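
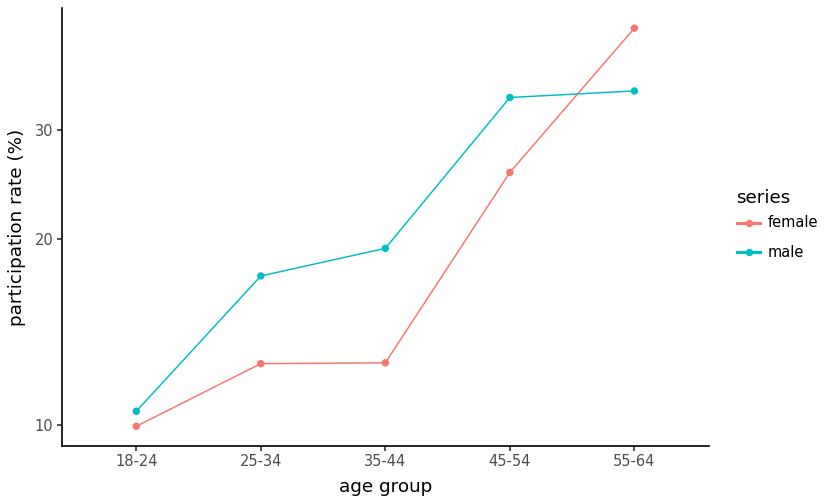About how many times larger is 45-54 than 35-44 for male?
≈ 1.75×

45-54 ≈ 35, 35-44 ≈ 20; 35/20 ≈ 1.75.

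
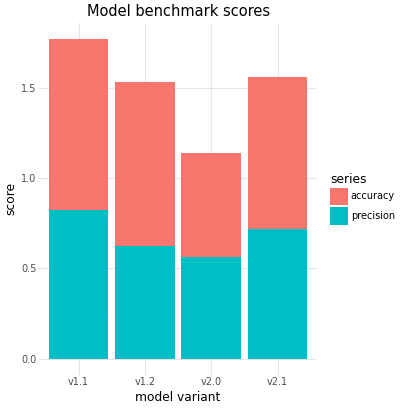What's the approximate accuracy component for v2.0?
≈ 0.6

accuracy top ≈ 1.2, bottom ≈ 0.6; segment ≈ 0.6.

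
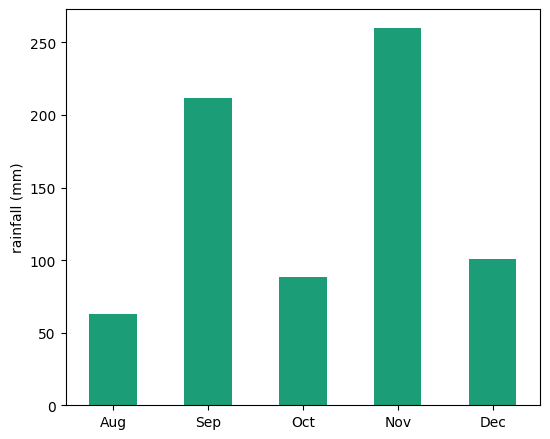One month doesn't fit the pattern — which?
Nov

Nov ≈ 250; the rest sit between ≈ 75 and ≈ 200.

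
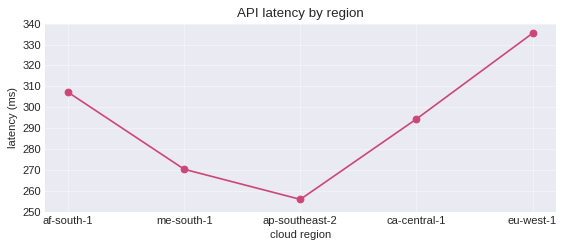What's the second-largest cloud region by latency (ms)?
af-south-1

Top 3: eu-west-1 ≈ 340, af-south-1 ≈ 310, ca-central-1 ≈ 290.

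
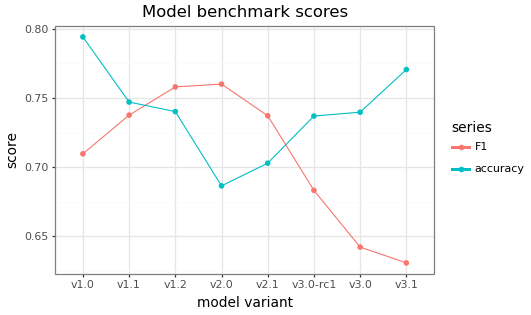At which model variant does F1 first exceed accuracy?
v1.1: F1 ≈ 0.74 vs accuracy ≈ 0.74 (not yet); v1.2: F1 ≈ 0.76 vs accuracy ≈ 0.74 (first crossover).

v1.2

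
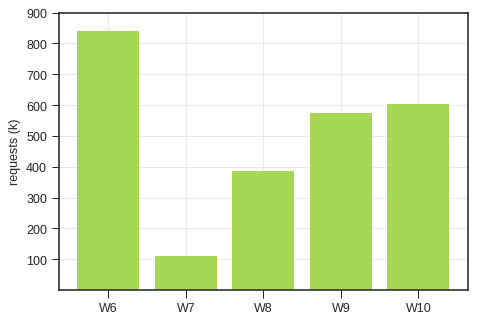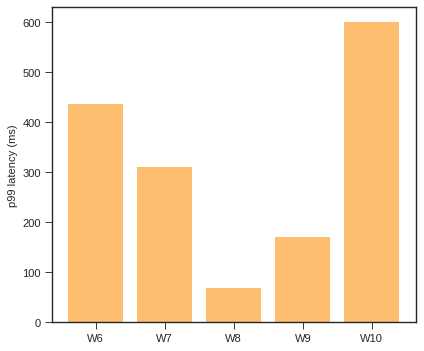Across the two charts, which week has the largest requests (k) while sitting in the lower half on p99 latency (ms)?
Chart 2 median p99 latency (ms) ≈ 300; below-median weeks: W8, W9. Among those, W9 has the highest requests (k) (≈ 600).

W9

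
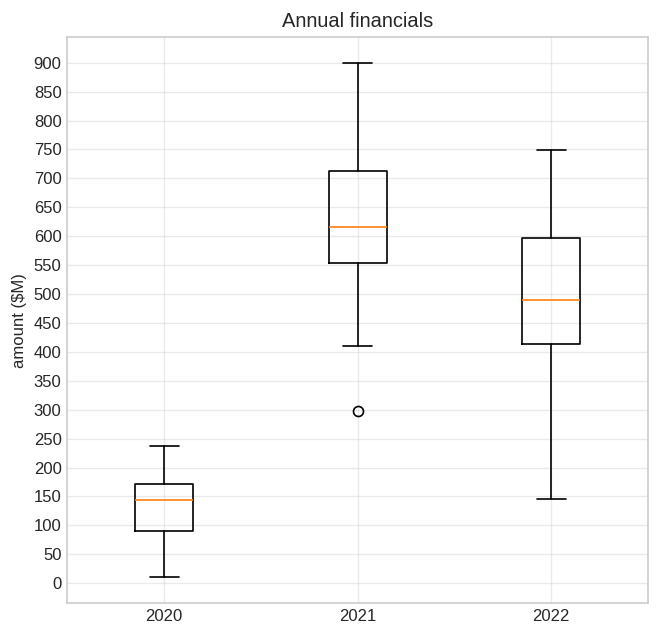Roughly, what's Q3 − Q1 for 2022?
Q3 ≈ 600, Q1 ≈ 400; IQR ≈ 200.

≈ 200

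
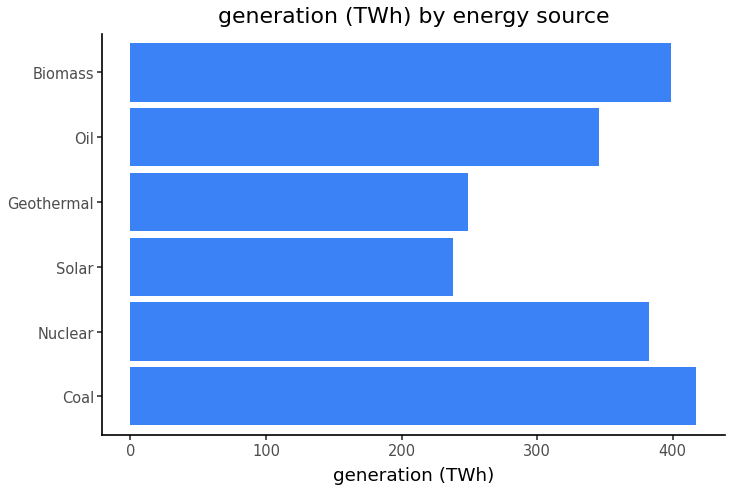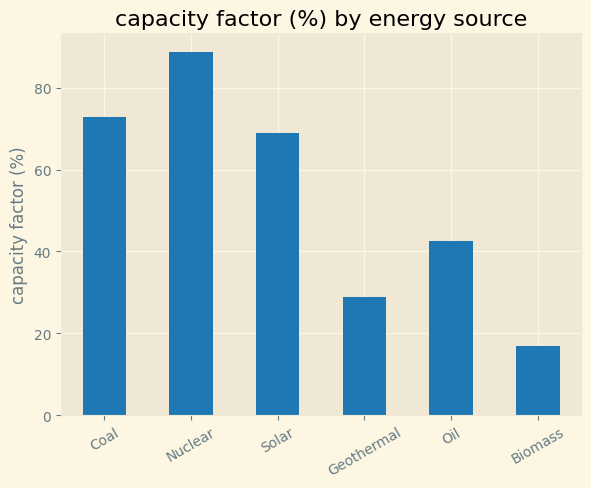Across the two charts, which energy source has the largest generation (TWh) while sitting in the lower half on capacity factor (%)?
Chart 2 median capacity factor (%) ≈ 60; below-median energy sources: Geothermal, Oil, Biomass. Among those, Biomass has the highest generation (TWh) (≈ 400).

Biomass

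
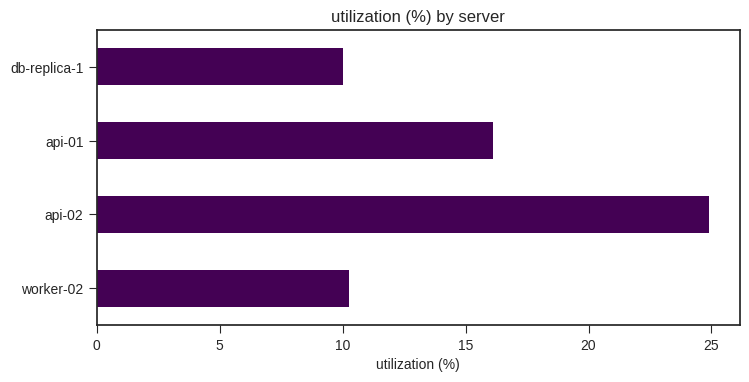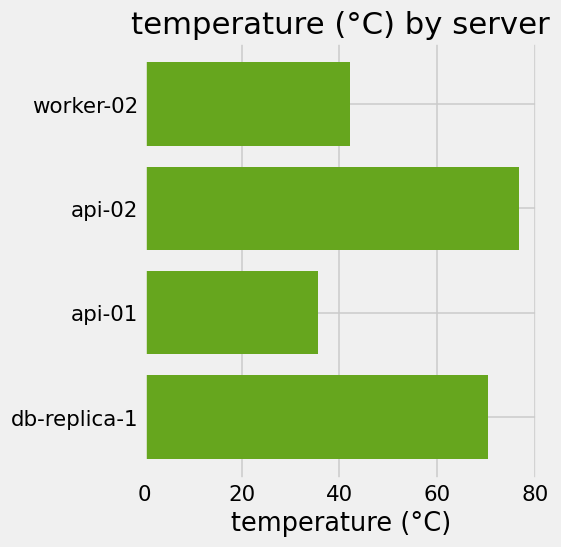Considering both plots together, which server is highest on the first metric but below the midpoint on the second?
api-01

Chart 2 median temperature (°C) ≈ 60; below-median servers: worker-02, api-01. Among those, api-01 has the highest utilization (%) (≈ 15).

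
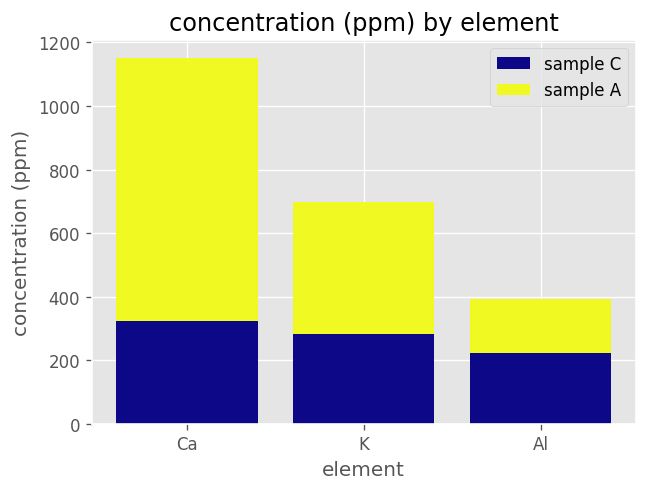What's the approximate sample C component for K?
sample C top ≈ 300, bottom ≈ 0; segment ≈ 300.

≈ 300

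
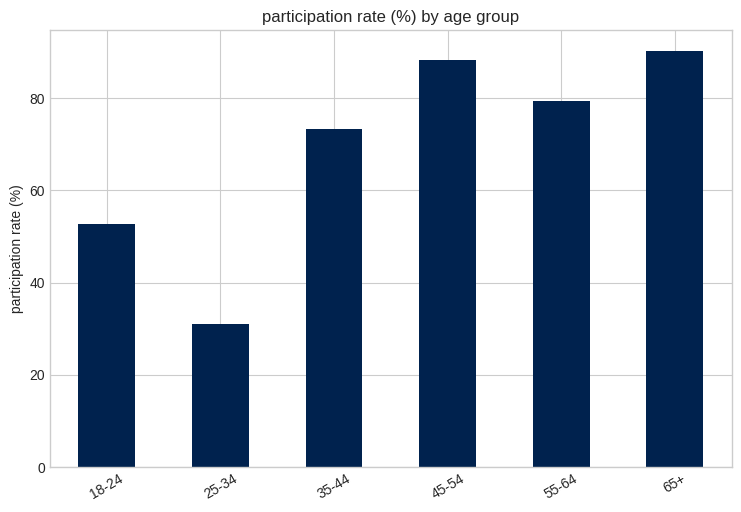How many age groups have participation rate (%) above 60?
4

Above 60: 35-44, 45-54, 55-64, 65+.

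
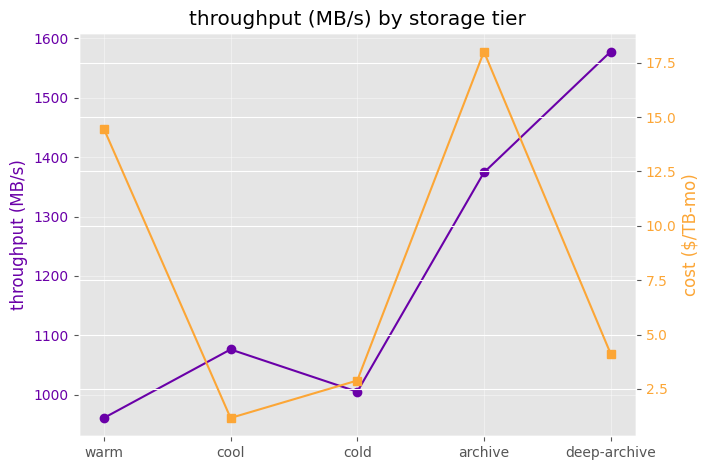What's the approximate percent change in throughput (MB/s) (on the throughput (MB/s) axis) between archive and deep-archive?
archive ≈ 1400, deep-archive ≈ 1600; (1600 − 1400) / 1400 ≈ +14.3%.

≈ +14.3%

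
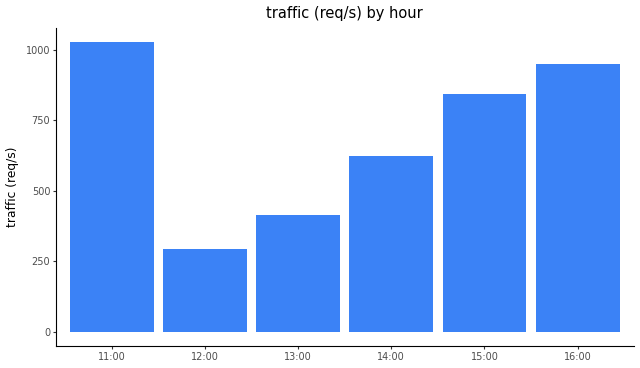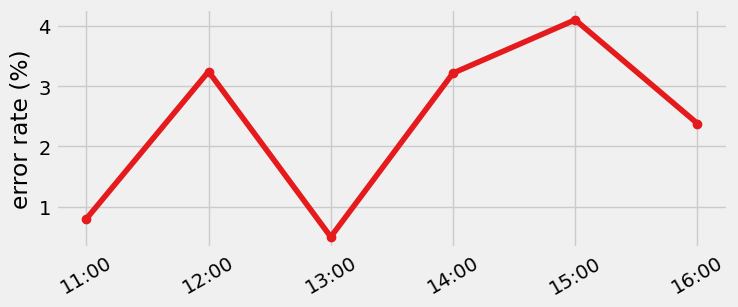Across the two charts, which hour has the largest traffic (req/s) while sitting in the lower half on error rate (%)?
Chart 2 median error rate (%) ≈ 3; below-median hours: 11:00, 13:00, 16:00. Among those, 11:00 has the highest traffic (req/s) (≈ 1000).

11:00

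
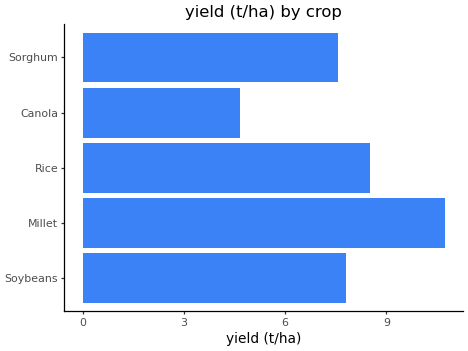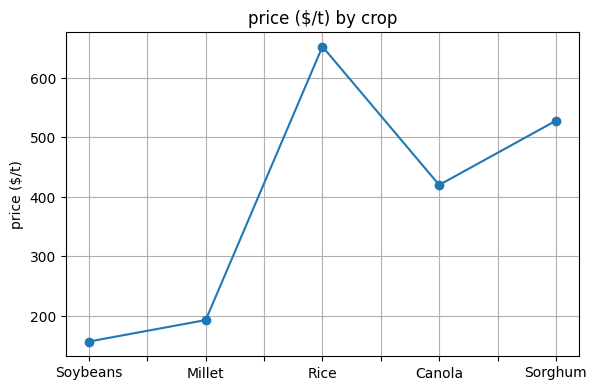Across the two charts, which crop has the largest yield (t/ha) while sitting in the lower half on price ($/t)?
Millet

Chart 2 median price ($/t) ≈ 400; below-median crops: Soybeans, Millet. Among those, Millet has the highest yield (t/ha) (≈ 11).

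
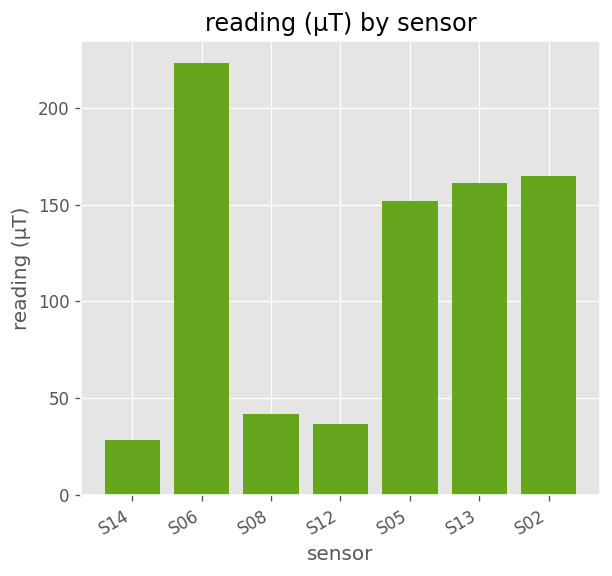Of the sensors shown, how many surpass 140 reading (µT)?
Above 140: S06, S05, S13, S02.

4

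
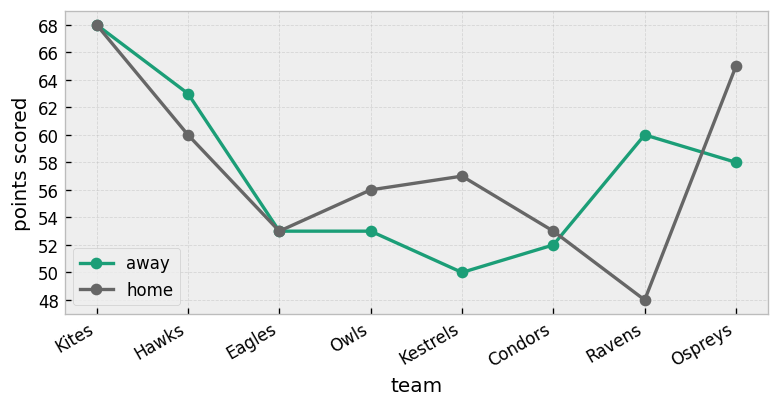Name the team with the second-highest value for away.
Top 3 for away: Kites ≈ 68, Hawks ≈ 64, Ravens ≈ 60.

Hawks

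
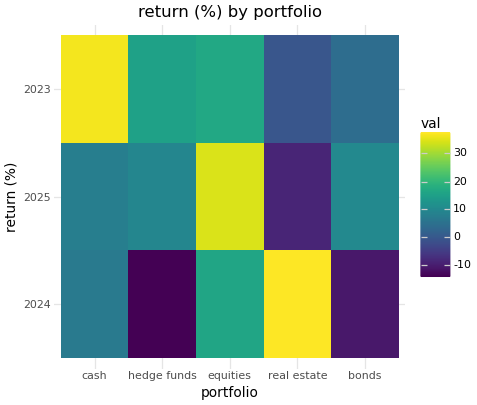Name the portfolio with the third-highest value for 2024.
cash

Top 4 for 2024: real estate ≈ 35, equities ≈ 15, cash ≈ 5, bonds ≈ -10.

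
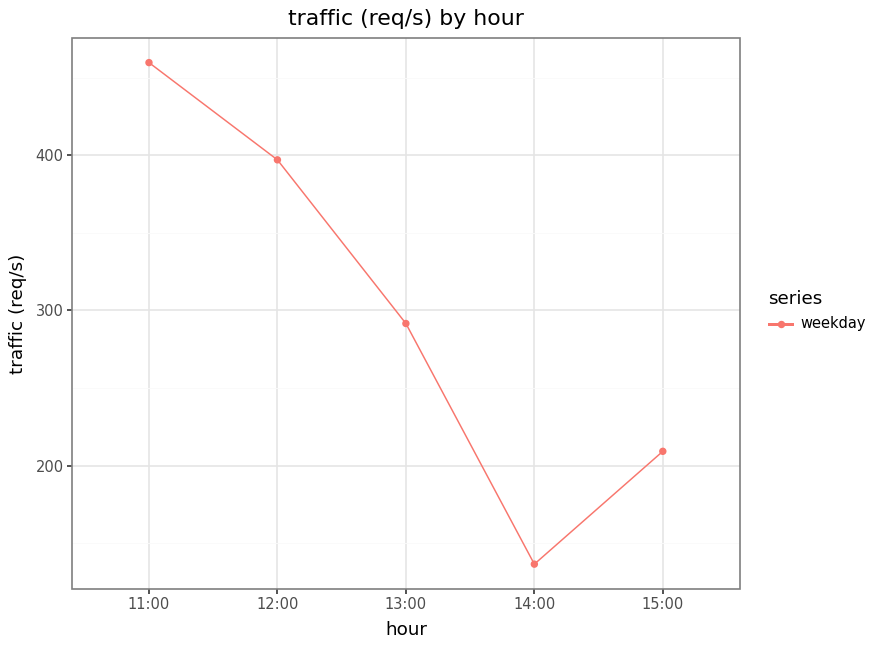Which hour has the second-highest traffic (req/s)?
Top 3: 11:00 ≈ 450, 12:00 ≈ 400, 13:00 ≈ 300.

12:00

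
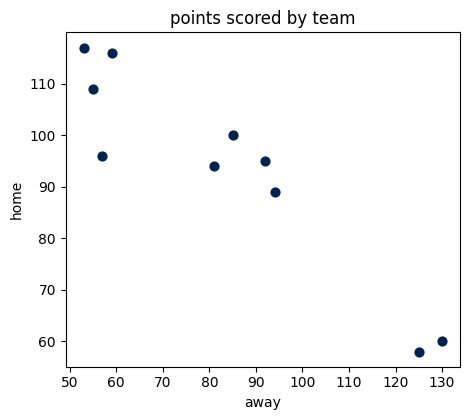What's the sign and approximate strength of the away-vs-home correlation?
Points are negatively correlated; strong (|r| ≈ 0.9).

negative, strong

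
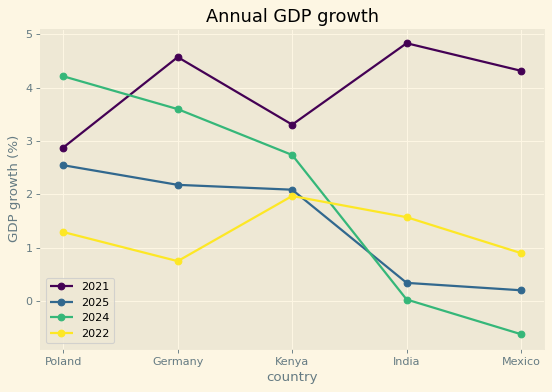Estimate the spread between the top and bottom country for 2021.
Max India ≈ 5.0, min Poland ≈ 3.0; range ≈ 2.0.

≈ 2.0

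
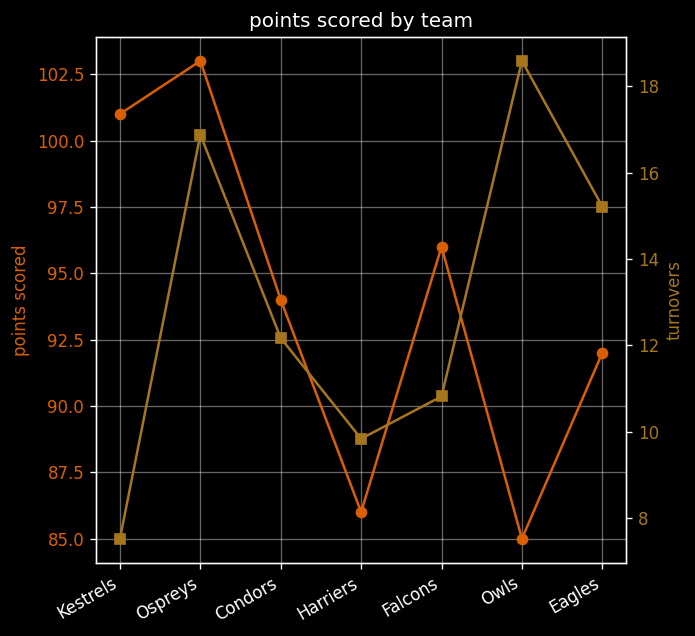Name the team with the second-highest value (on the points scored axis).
Kestrels

Top 3 (on the points scored axis): Ospreys ≈ 104, Kestrels ≈ 100, Falcons ≈ 96.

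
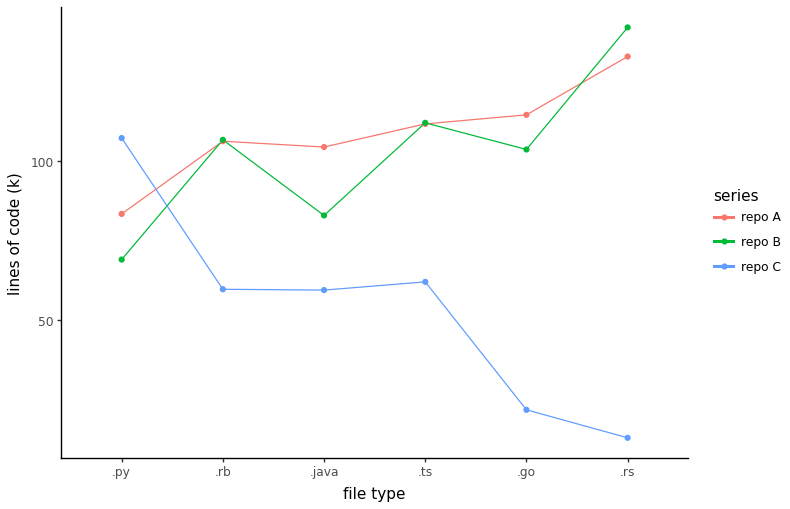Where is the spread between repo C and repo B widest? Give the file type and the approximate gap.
.rs, ≈ 120 k

.rs: repo C ≈ 20, repo B ≈ 140 → gap ≈ 120. Next-largest (.go) is only ≈ 80.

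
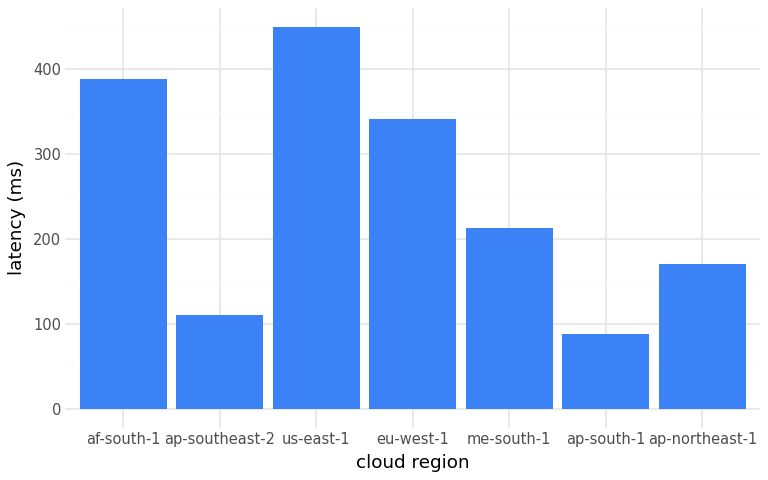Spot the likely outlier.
us-east-1 ≈ 450; the rest sit between ≈ 100 and ≈ 400.

us-east-1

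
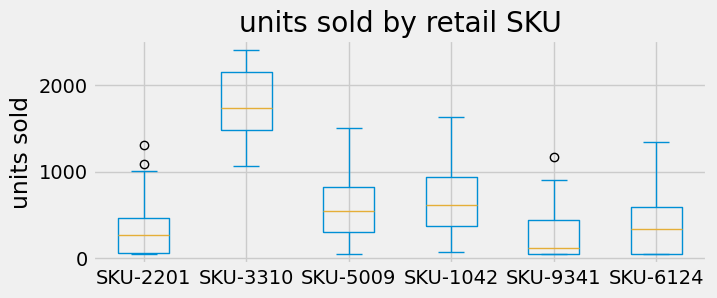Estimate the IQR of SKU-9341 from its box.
≈ 400

Q3 ≈ 400, Q1 ≈ 0; IQR ≈ 400.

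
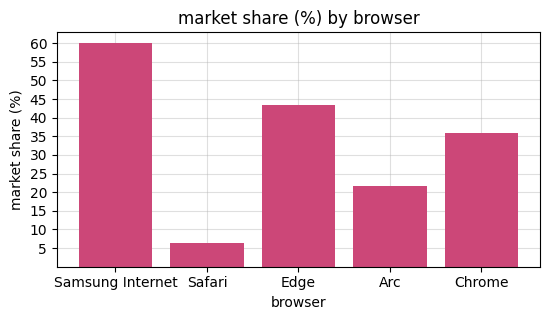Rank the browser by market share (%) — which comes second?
Edge

Top 3: Samsung Internet ≈ 60, Edge ≈ 45, Chrome ≈ 35.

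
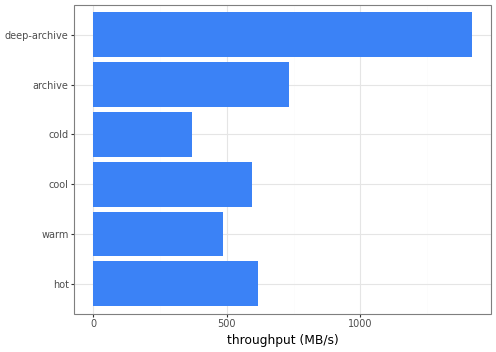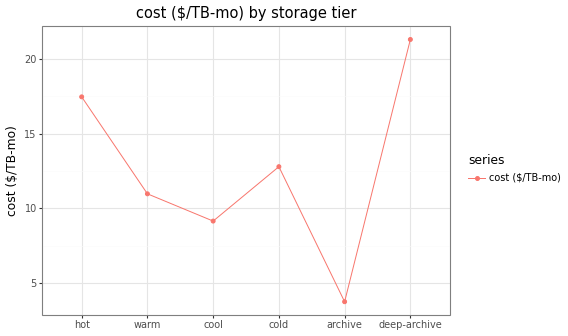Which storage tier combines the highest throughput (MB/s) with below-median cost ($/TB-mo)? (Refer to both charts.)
Chart 2 median cost ($/TB-mo) ≈ 12; below-median storage tiers: warm, cool, archive. Among those, archive has the highest throughput (MB/s) (≈ 800).

archive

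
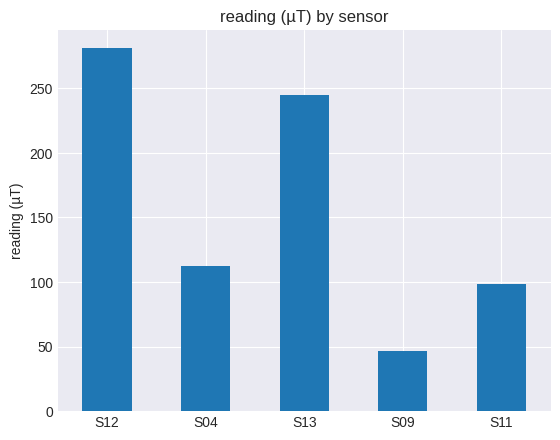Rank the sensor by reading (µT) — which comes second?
S13

Top 3: S12 ≈ 275, S13 ≈ 250, S04 ≈ 100.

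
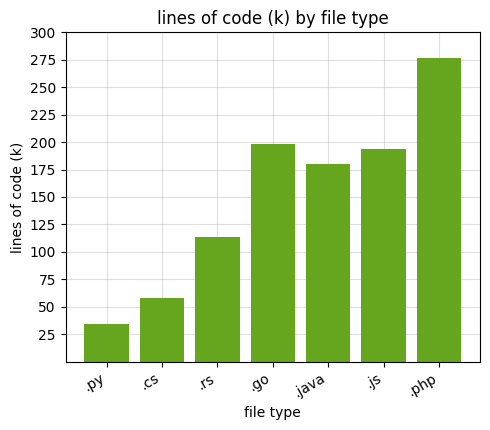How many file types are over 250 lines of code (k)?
Above 250: .php.

1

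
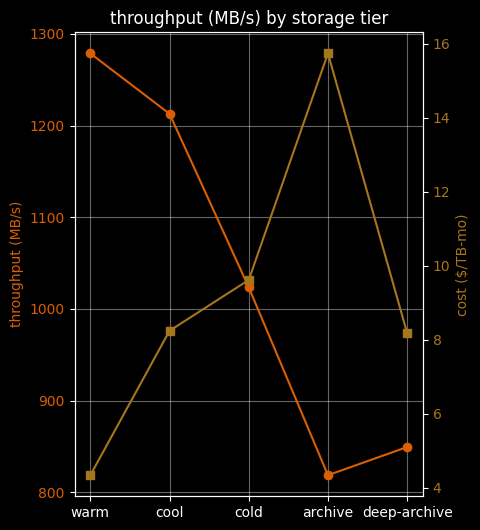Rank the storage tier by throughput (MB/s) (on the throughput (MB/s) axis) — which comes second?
cool

Top 3 (on the throughput (MB/s) axis): warm ≈ 1300, cool ≈ 1200, cold ≈ 1000.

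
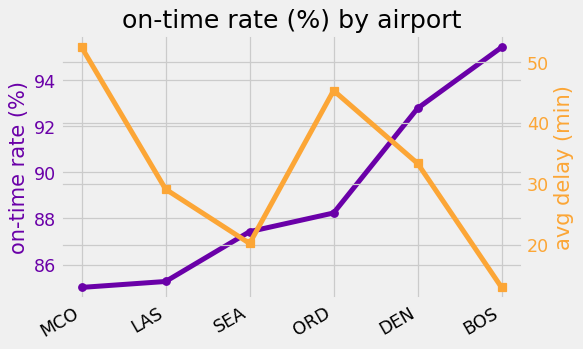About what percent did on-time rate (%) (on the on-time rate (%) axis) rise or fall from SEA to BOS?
≈ +9.2%

SEA ≈ 87, BOS ≈ 95; (95 − 87) / 87 ≈ +9.2%.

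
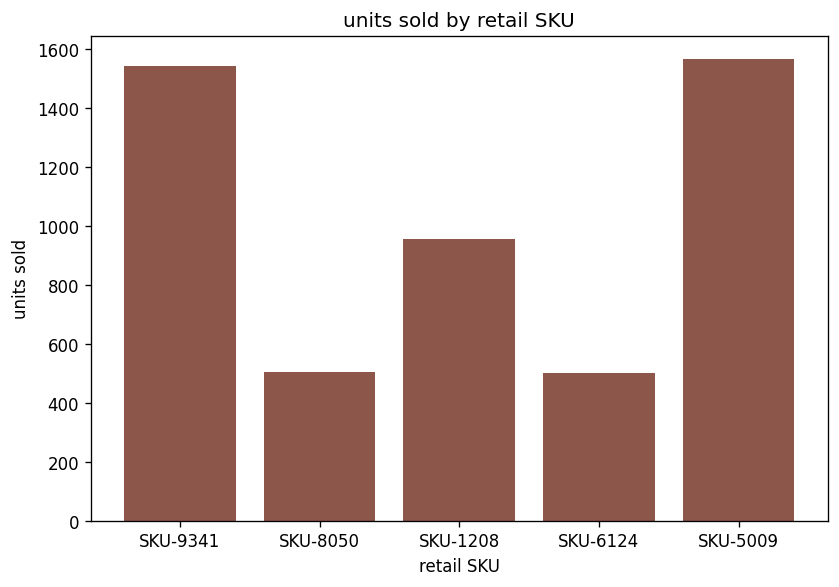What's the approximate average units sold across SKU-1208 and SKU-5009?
(1000 + 1600) / 2 ≈ 1300.

≈ 1300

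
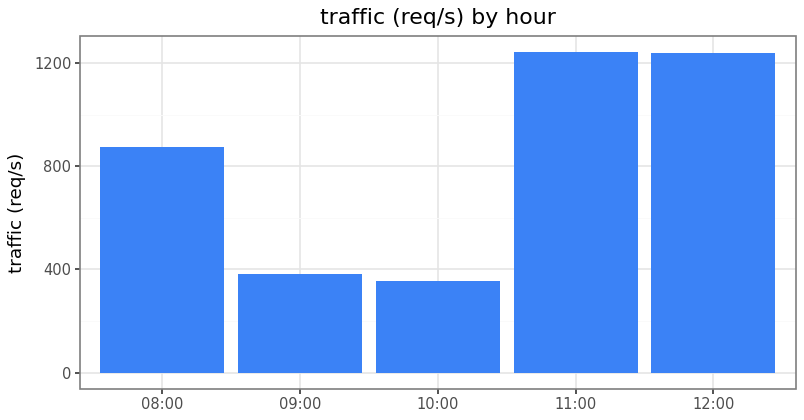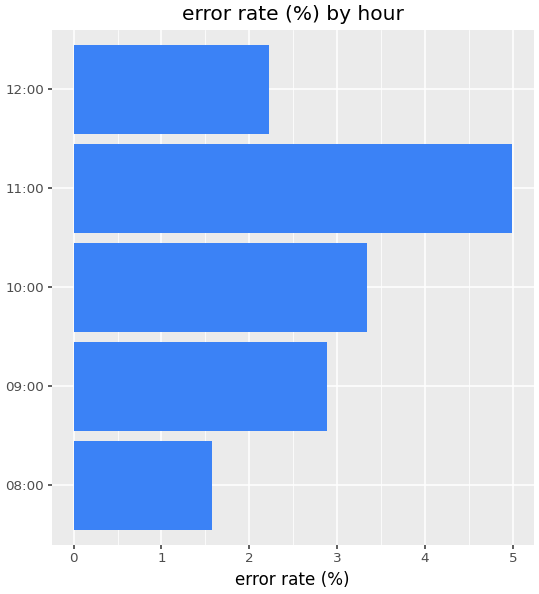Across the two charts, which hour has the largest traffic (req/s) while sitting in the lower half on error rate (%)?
Chart 2 median error rate (%) ≈ 3; below-median hours: 08:00, 12:00. Among those, 12:00 has the highest traffic (req/s) (≈ 1200).

12:00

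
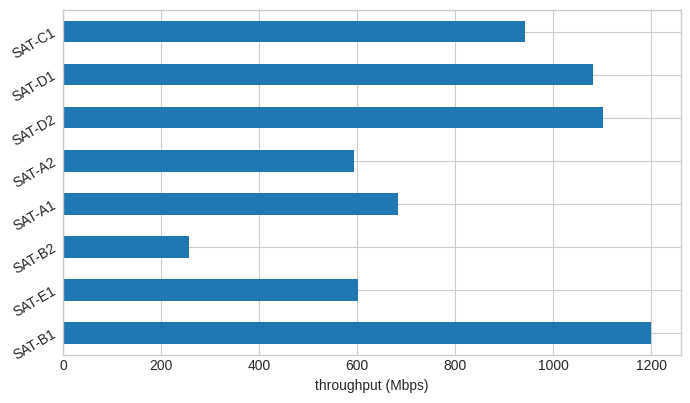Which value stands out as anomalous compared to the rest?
SAT-B2 ≈ 300; the rest sit between ≈ 600 and ≈ 1200.

SAT-B2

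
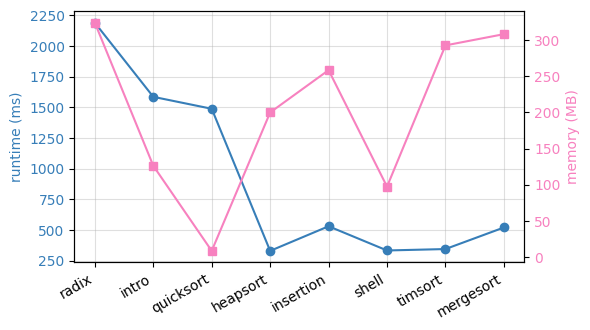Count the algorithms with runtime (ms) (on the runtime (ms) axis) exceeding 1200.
Above 1200: radix, intro, quicksort.

3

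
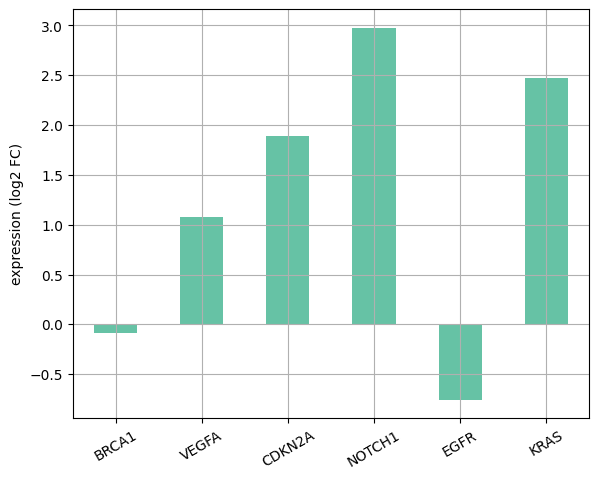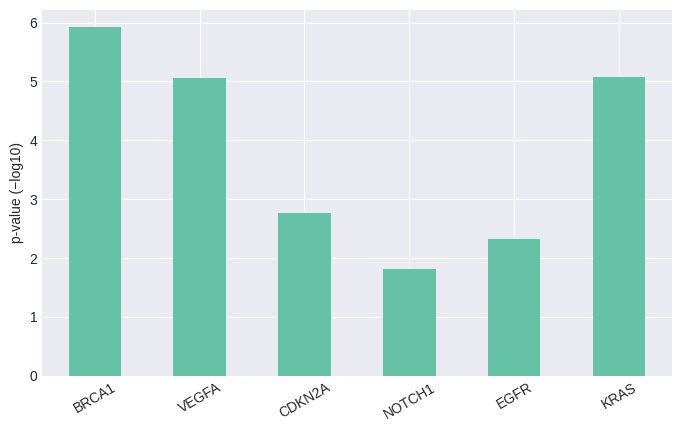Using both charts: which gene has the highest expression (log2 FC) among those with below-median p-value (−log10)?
Chart 2 median p-value (−log10) ≈ 4; below-median genes: CDKN2A, NOTCH1, EGFR. Among those, NOTCH1 has the highest expression (log2 FC) (≈ 3).

NOTCH1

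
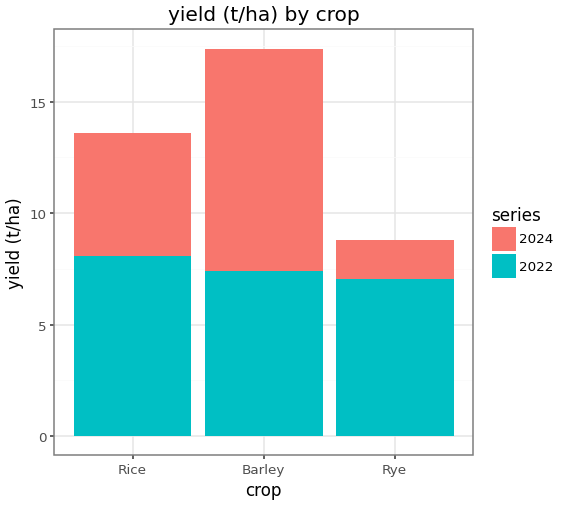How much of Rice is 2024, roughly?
2024 top ≈ 14, bottom ≈ 8; segment ≈ 6.

≈ 6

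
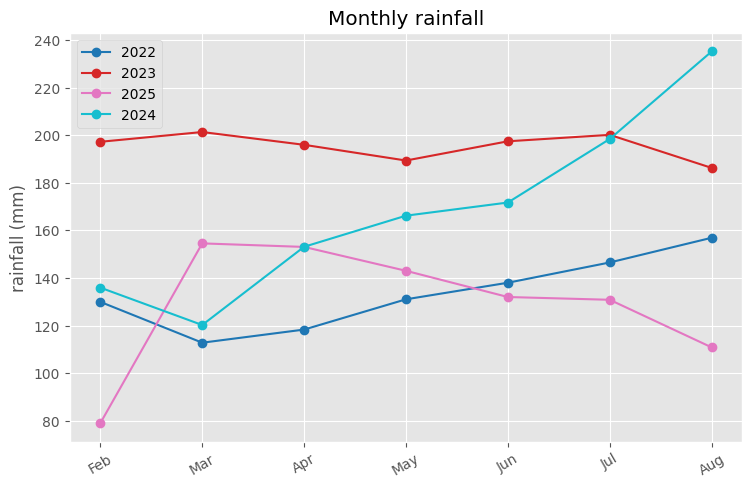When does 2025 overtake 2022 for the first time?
Feb: 2025 ≈ 80 vs 2022 ≈ 140 (not yet); Mar: 2025 ≈ 160 vs 2022 ≈ 120 (first crossover).

Mar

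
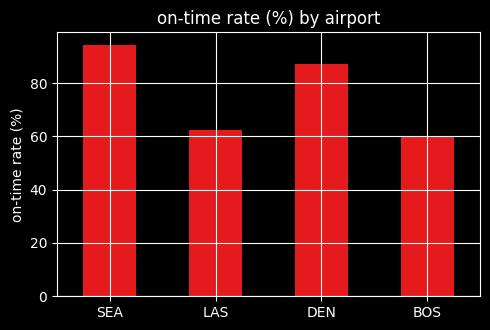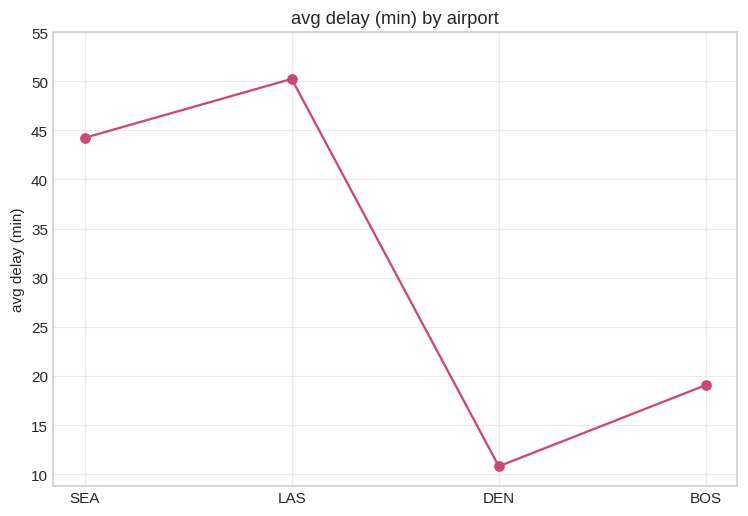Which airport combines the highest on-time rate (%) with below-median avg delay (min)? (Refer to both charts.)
Chart 2 median avg delay (min) ≈ 30; below-median airports: DEN, BOS. Among those, DEN has the highest on-time rate (%) (≈ 90).

DEN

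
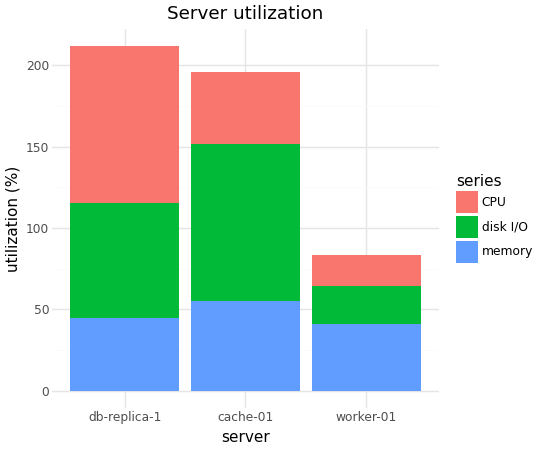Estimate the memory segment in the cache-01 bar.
≈ 60

memory top ≈ 60, bottom ≈ 0; segment ≈ 60.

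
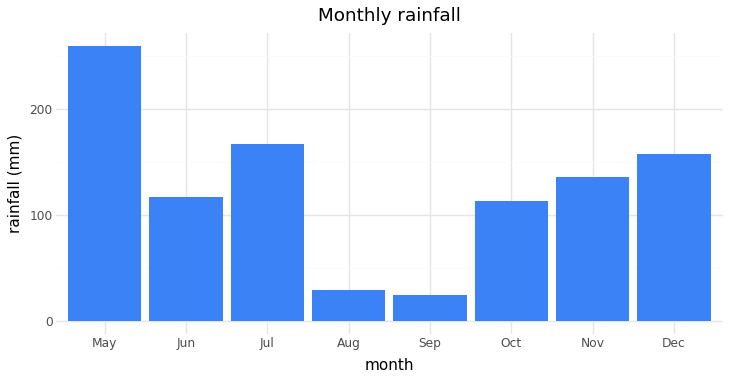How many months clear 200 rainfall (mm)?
1

Above 200: May.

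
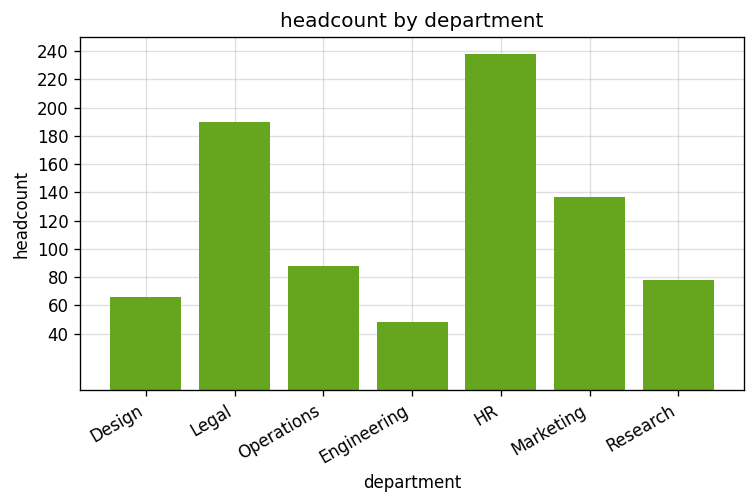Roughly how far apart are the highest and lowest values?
Max HR ≈ 240, min Engineering ≈ 40; range ≈ 200.

≈ 200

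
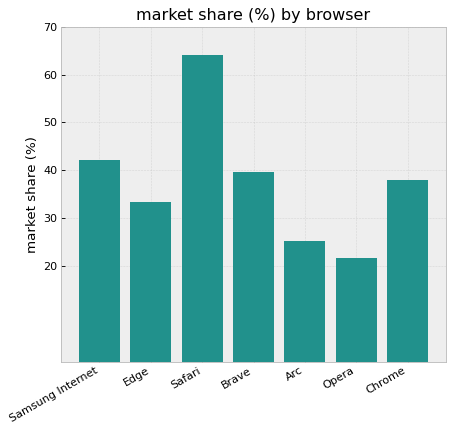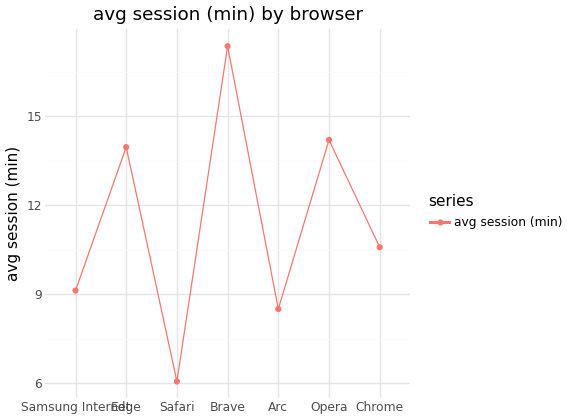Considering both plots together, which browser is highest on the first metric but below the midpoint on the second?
Chart 2 median avg session (min) ≈ 10; below-median browsers: Samsung Internet, Safari, Arc. Among those, Safari has the highest market share (%) (≈ 60).

Safari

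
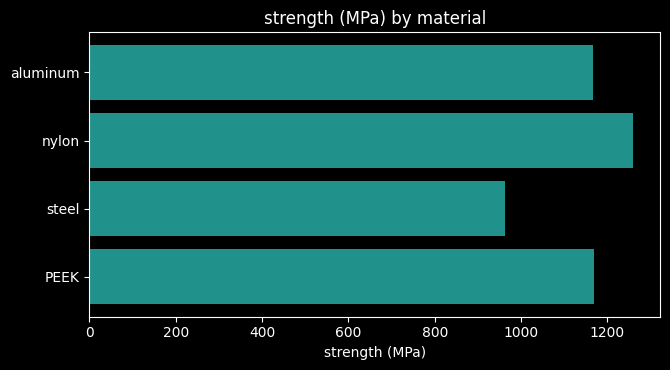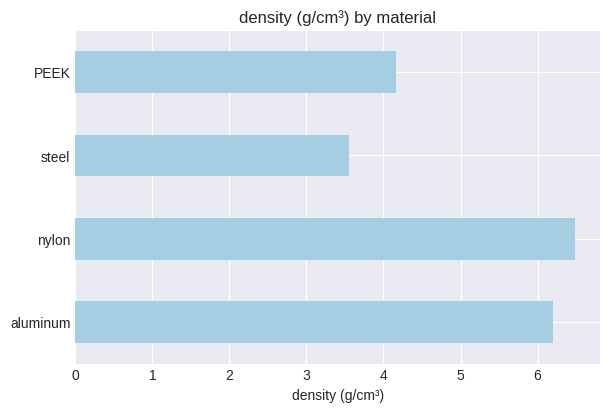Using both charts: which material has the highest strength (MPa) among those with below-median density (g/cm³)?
Chart 2 median density (g/cm³) ≈ 5; below-median materials: steel, PEEK. Among those, PEEK has the highest strength (MPa) (≈ 1200).

PEEK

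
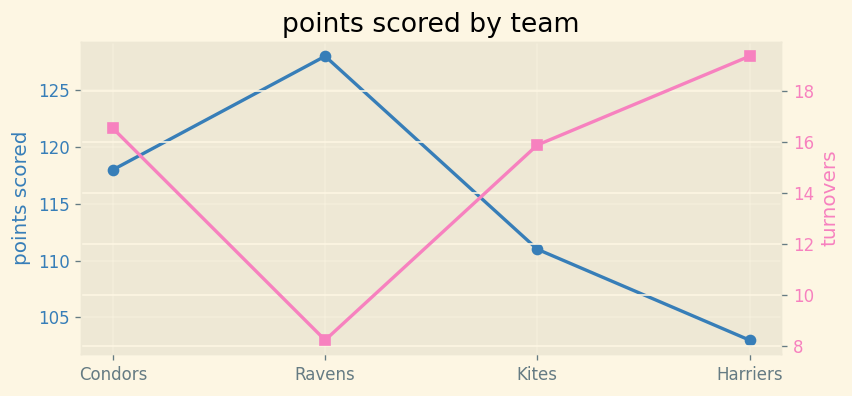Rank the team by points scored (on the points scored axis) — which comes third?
Top 4 (on the points scored axis): Ravens ≈ 130, Condors ≈ 120, Kites ≈ 110, Harriers ≈ 105.

Kites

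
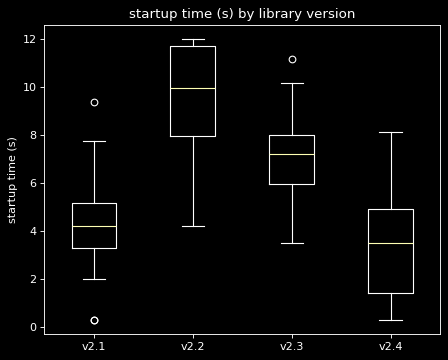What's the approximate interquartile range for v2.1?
Q3 ≈ 5, Q1 ≈ 3; IQR ≈ 2.

≈ 2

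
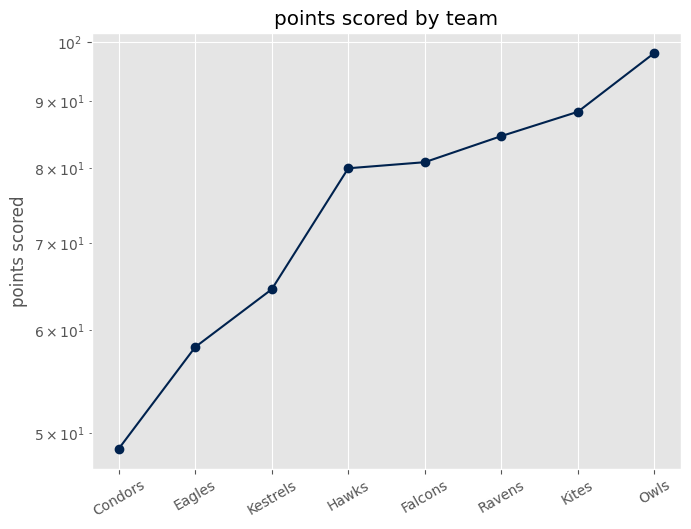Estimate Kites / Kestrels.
Kites ≈ 90, Kestrels ≈ 65; 90/65 ≈ 1.38.

≈ 1.38×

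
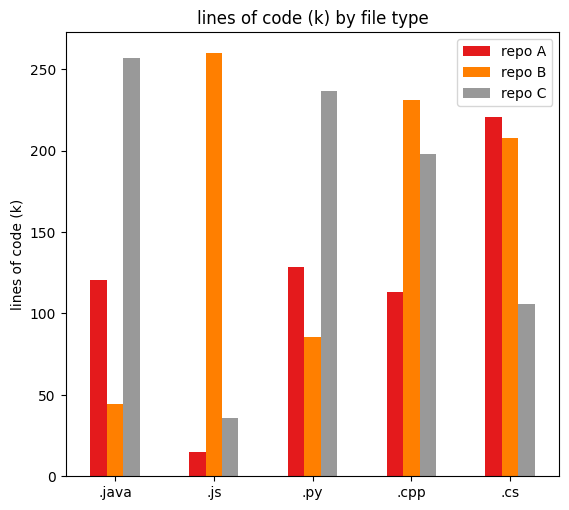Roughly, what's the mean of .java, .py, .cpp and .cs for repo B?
(50 + 75 + 225 + 200) / 4 ≈ 138.

≈ 138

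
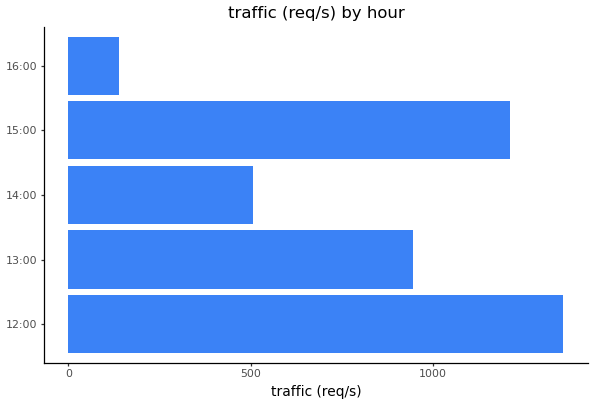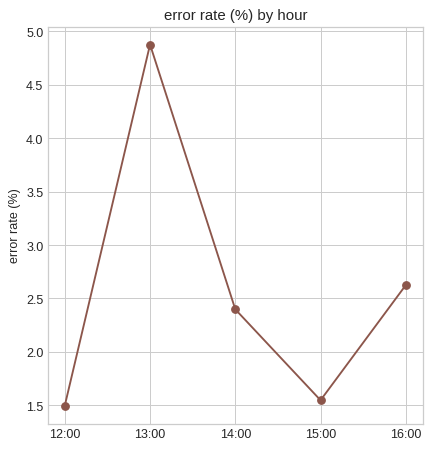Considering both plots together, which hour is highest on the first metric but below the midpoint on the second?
Chart 2 median error rate (%) ≈ 2.5; below-median hours: 12:00, 15:00. Among those, 12:00 has the highest traffic (req/s) (≈ 1400).

12:00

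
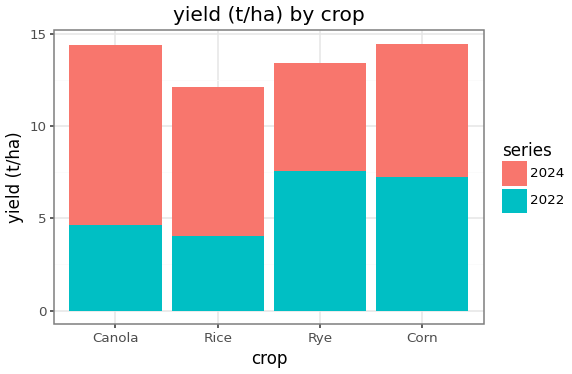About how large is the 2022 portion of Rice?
≈ 4

2022 top ≈ 4, bottom ≈ 0; segment ≈ 4.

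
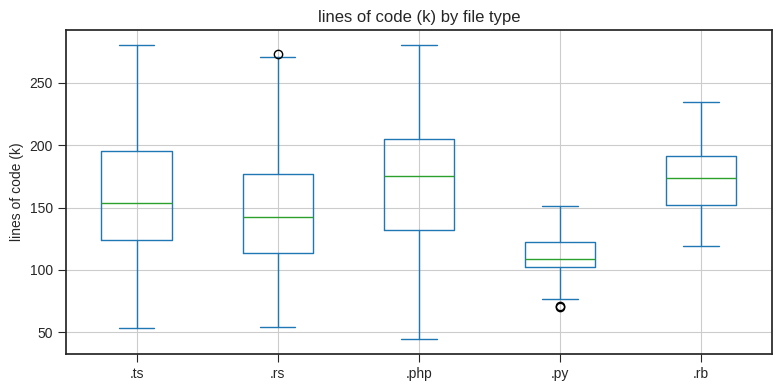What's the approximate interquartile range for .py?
≈ 20

Q3 ≈ 120, Q1 ≈ 100; IQR ≈ 20.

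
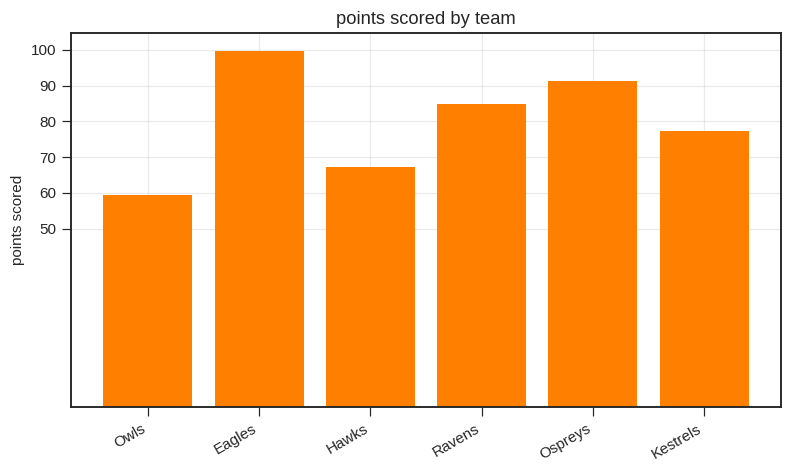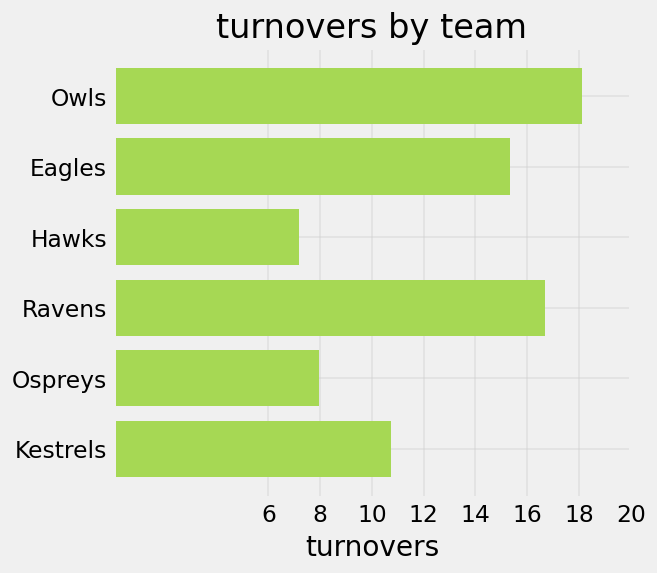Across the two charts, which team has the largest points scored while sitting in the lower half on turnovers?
Ospreys

Chart 2 median turnovers ≈ 14; below-median teams: Hawks, Ospreys, Kestrels. Among those, Ospreys has the highest points scored (≈ 90).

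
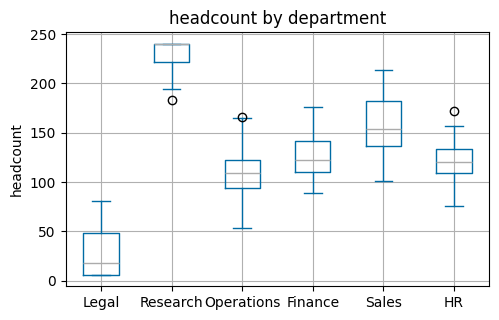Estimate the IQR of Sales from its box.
≈ 40

Q3 ≈ 180, Q1 ≈ 140; IQR ≈ 40.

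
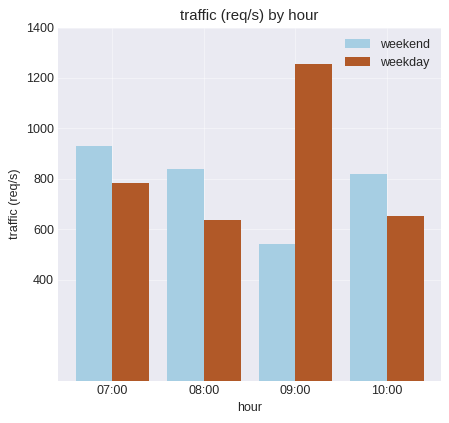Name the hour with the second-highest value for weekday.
Top 3 for weekday: 09:00 ≈ 1200, 07:00 ≈ 800, 10:00 ≈ 600.

07:00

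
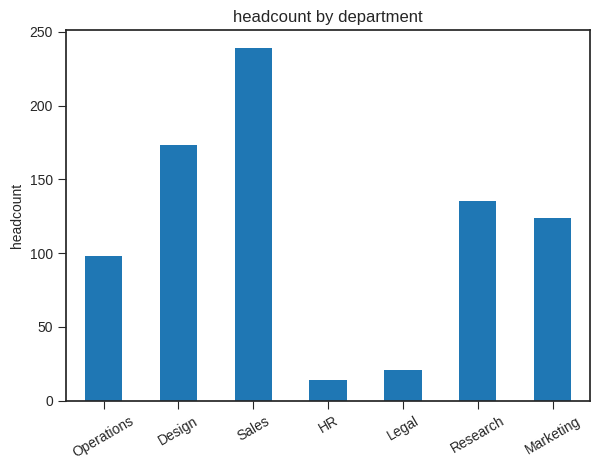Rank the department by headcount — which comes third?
Top 4: Sales ≈ 240, Design ≈ 180, Research ≈ 140, Marketing ≈ 120.

Research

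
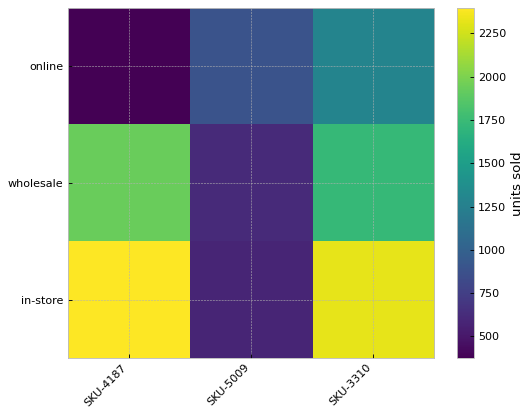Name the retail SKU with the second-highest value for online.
SKU-5009

Top 3 for online: SKU-3310 ≈ 1200, SKU-5009 ≈ 800, SKU-4187 ≈ 400.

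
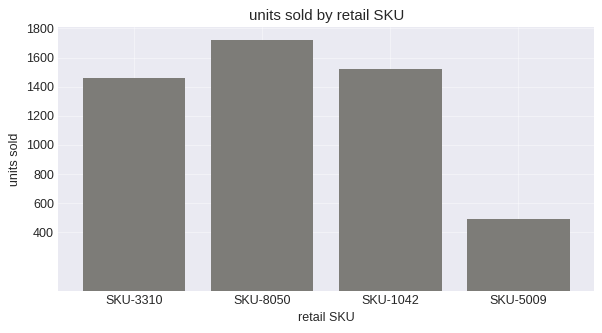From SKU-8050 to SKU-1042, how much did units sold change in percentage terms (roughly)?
≈ -11.1%

SKU-8050 ≈ 1800, SKU-1042 ≈ 1600; (1600 − 1800) / 1800 ≈ -11.1%.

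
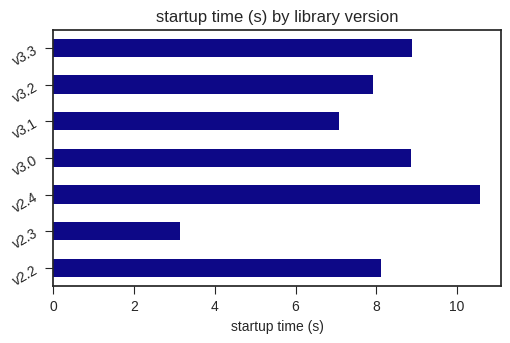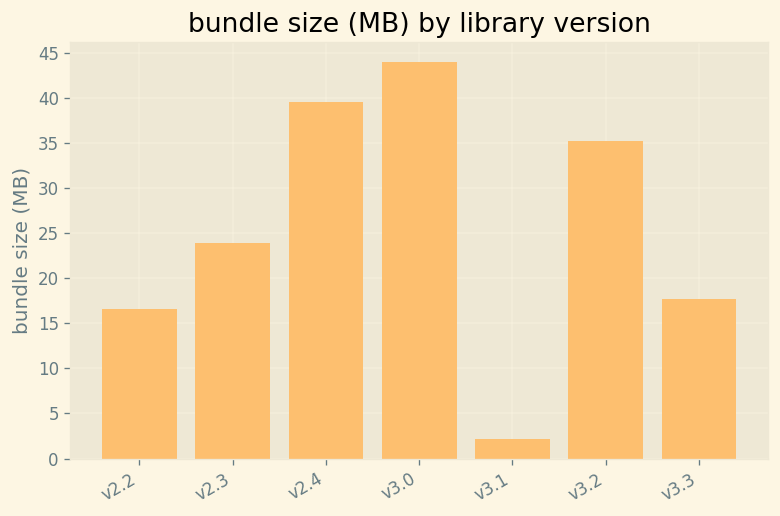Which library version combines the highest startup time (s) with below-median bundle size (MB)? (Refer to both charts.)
v3.3

Chart 2 median bundle size (MB) ≈ 25; below-median library versions: v2.2, v3.1, v3.3. Among those, v3.3 has the highest startup time (s) (≈ 9).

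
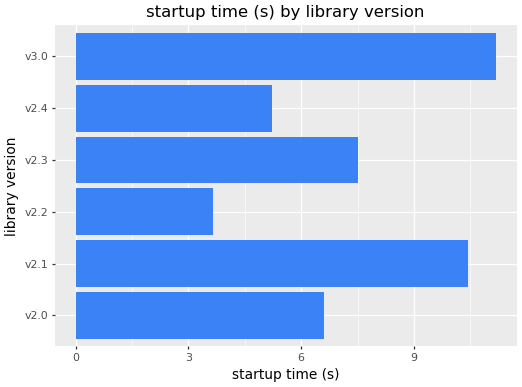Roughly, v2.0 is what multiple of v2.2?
≈ 1.75×

v2.0 ≈ 7, v2.2 ≈ 4; 7/4 ≈ 1.75.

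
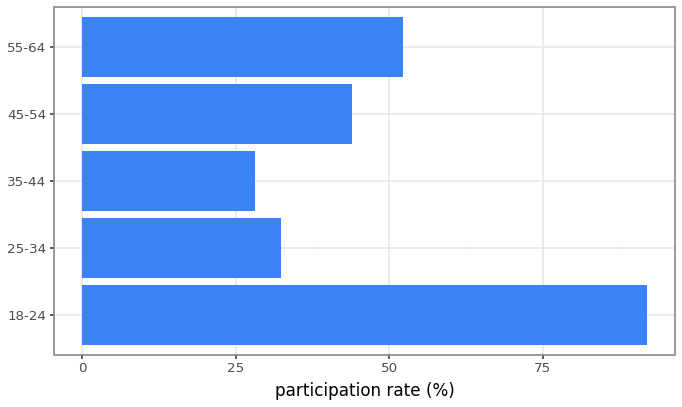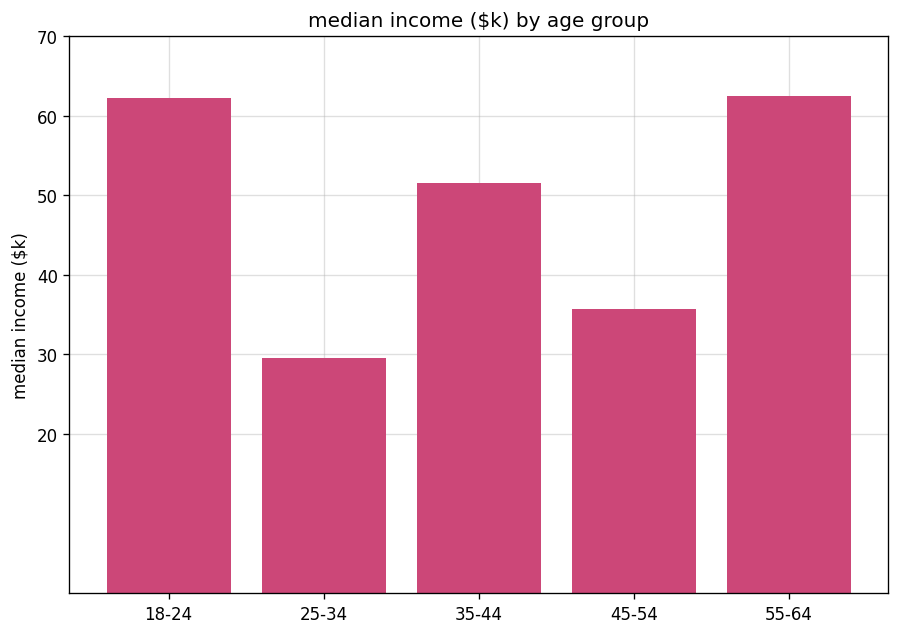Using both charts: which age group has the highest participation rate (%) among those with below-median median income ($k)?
45-54

Chart 2 median median income ($k) ≈ 50; below-median age groups: 25-34, 45-54. Among those, 45-54 has the highest participation rate (%) (≈ 40).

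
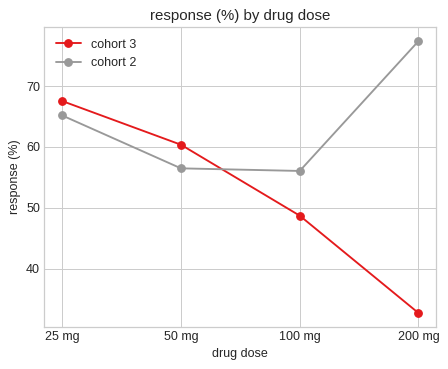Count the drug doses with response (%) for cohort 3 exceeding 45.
3

Above 45: 25 mg, 50 mg, 100 mg.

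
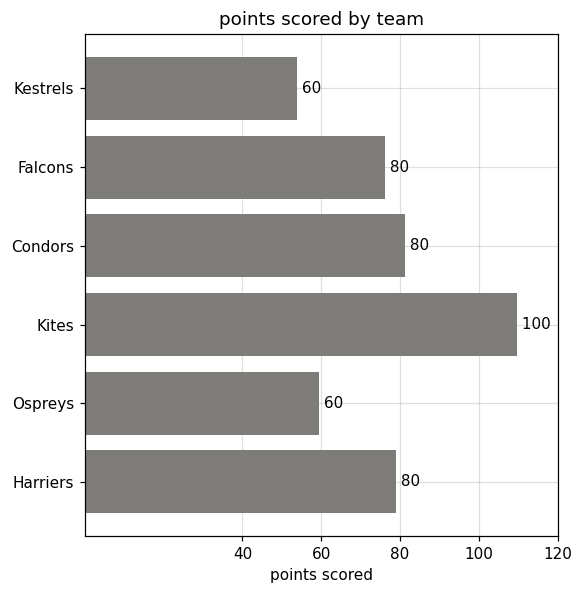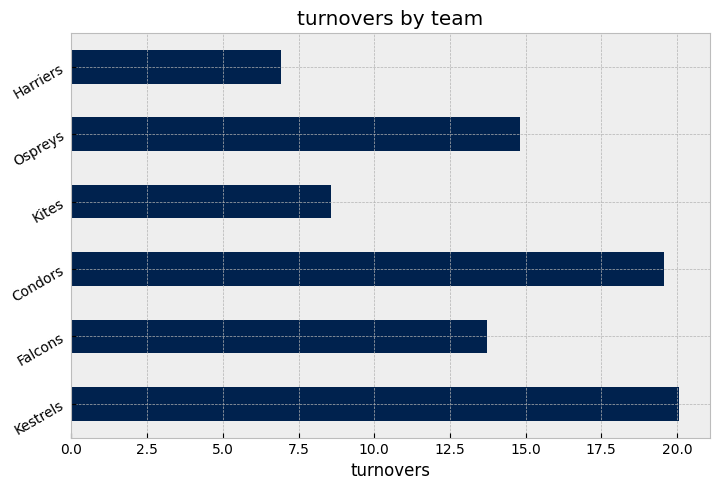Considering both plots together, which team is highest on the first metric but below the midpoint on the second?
Chart 2 median turnovers ≈ 14; below-median teams: Falcons, Kites, Harriers. Among those, Kites has the highest points scored (≈ 100).

Kites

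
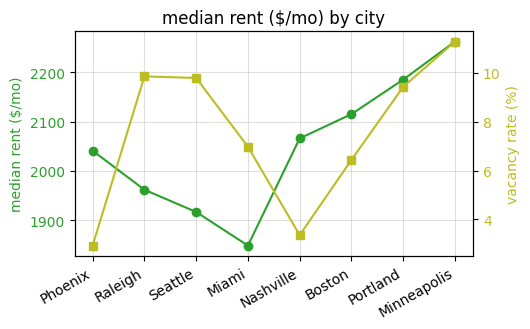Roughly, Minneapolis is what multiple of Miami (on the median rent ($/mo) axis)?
≈ 1.22×

Minneapolis ≈ 2250, Miami ≈ 1850; 2250/1850 ≈ 1.22.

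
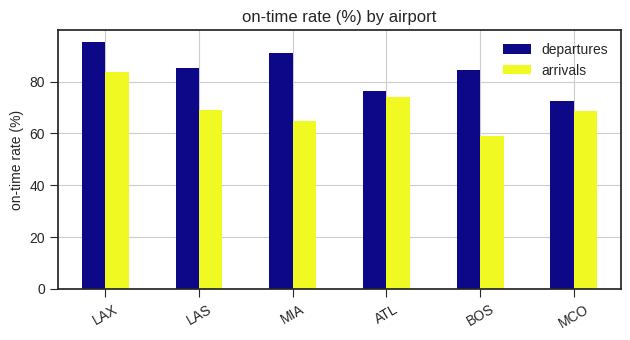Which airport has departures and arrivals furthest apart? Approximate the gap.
MIA: departures ≈ 90, arrivals ≈ 60 → gap ≈ 30. Next-largest (BOS) is only ≈ 20.

MIA, ≈ 30 %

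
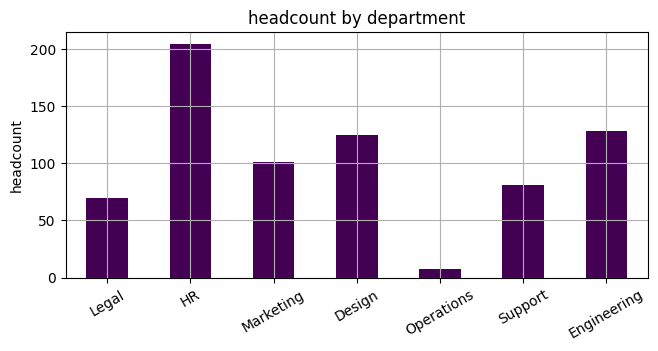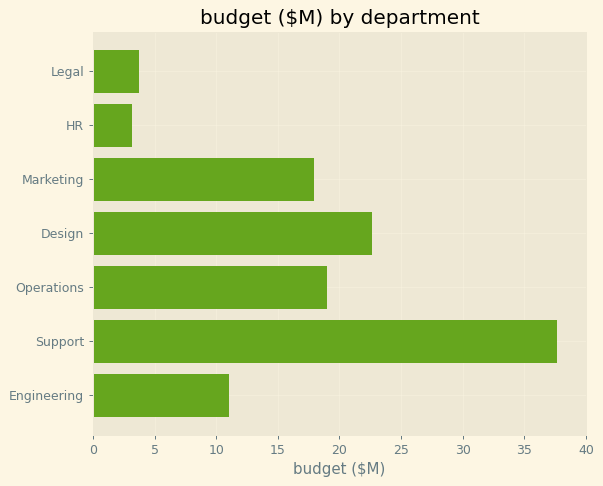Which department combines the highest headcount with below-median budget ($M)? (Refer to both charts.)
HR

Chart 2 median budget ($M) ≈ 20; below-median departments: Legal, HR, Engineering. Among those, HR has the highest headcount (≈ 200).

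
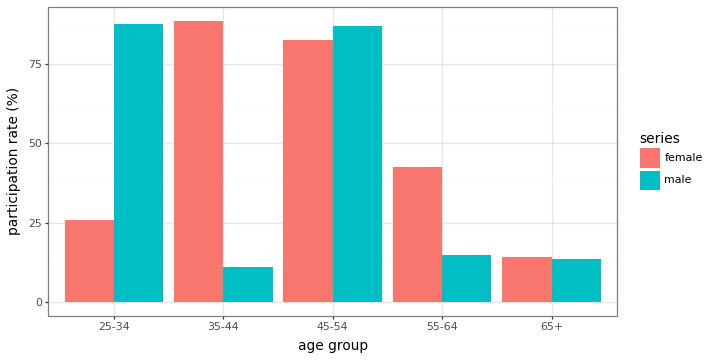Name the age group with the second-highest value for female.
Top 3 for female: 35-44 ≈ 90, 45-54 ≈ 80, 55-64 ≈ 40.

45-54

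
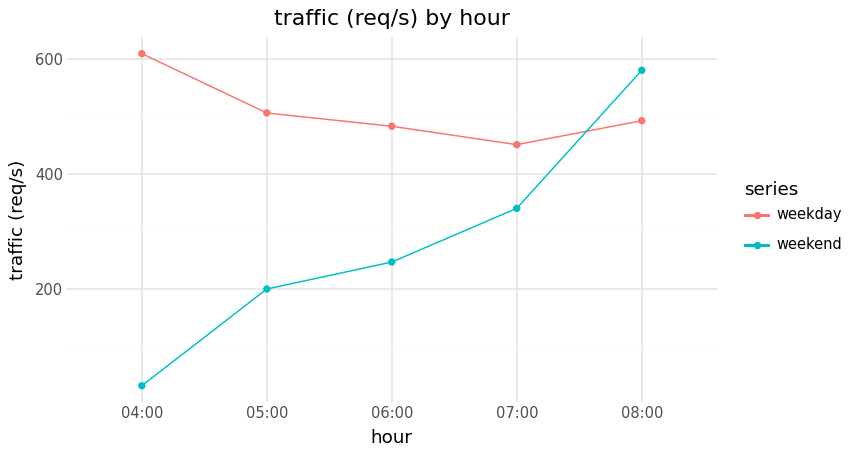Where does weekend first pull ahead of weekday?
07:00: weekend ≈ 350 vs weekday ≈ 450 (not yet); 08:00: weekend ≈ 600 vs weekday ≈ 500 (first crossover).

08:00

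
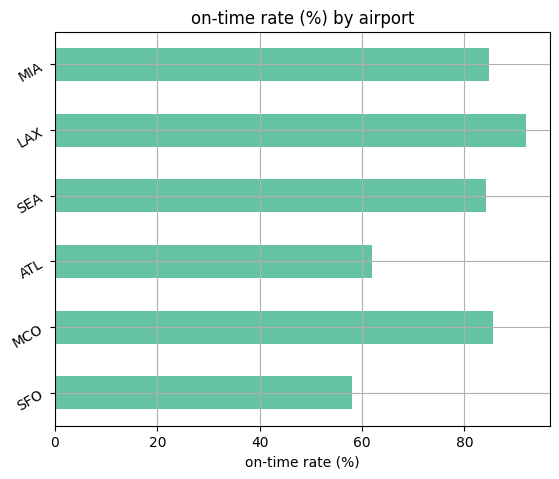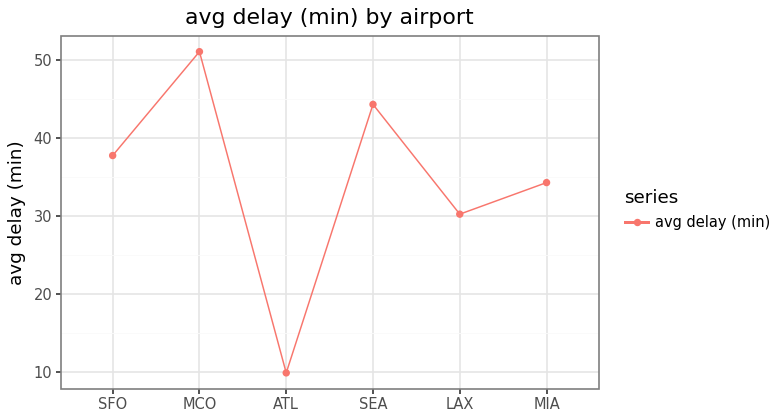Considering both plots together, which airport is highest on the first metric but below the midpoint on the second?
LAX

Chart 2 median avg delay (min) ≈ 35; below-median airports: ATL, LAX, MIA. Among those, LAX has the highest on-time rate (%) (≈ 90).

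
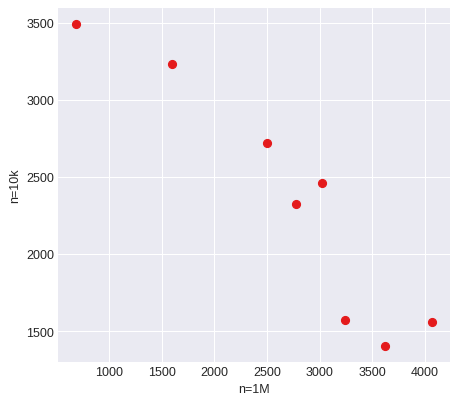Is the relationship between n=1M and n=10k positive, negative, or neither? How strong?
negative, strong

Points are negatively correlated; strong (|r| ≈ 0.9).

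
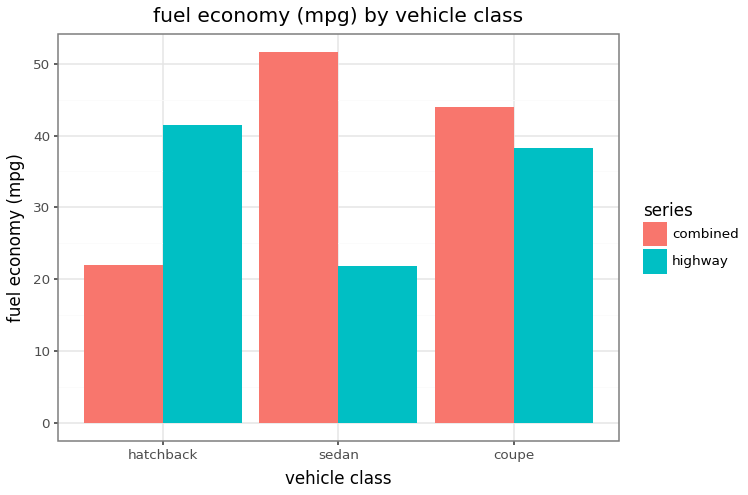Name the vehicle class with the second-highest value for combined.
Top 3 for combined: sedan ≈ 50, coupe ≈ 45, hatchback ≈ 20.

coupe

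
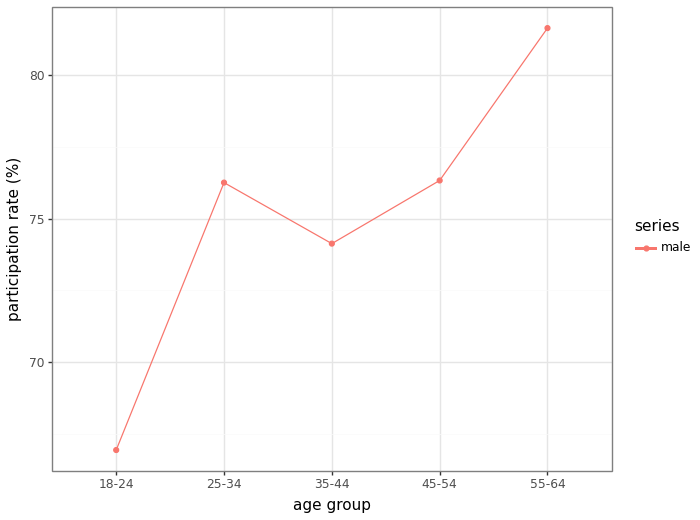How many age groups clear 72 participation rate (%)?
4

Above 72: 25-34, 35-44, 45-54, 55-64.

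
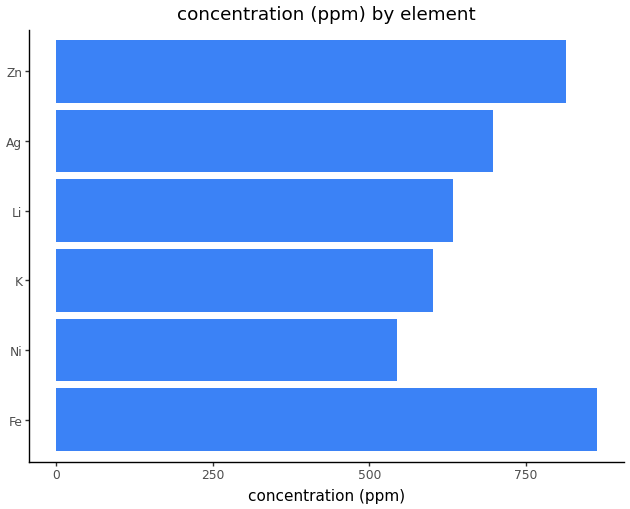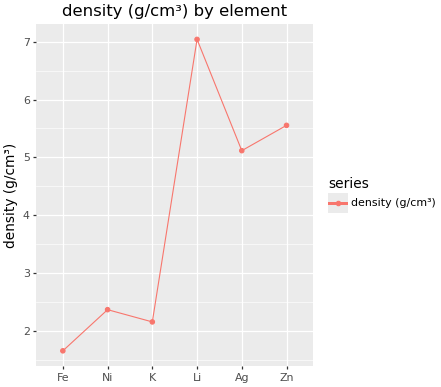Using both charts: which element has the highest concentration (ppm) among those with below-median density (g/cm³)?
Fe

Chart 2 median density (g/cm³) ≈ 4; below-median elements: Fe, Ni, K. Among those, Fe has the highest concentration (ppm) (≈ 900).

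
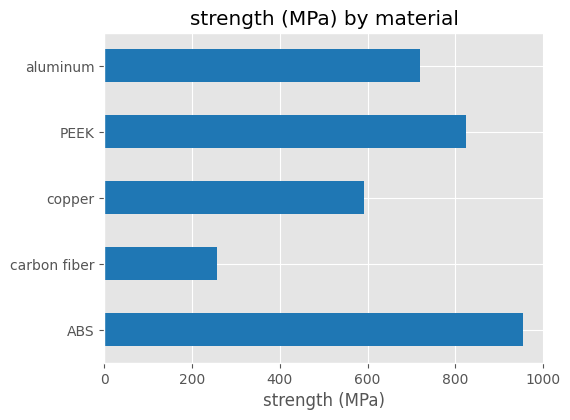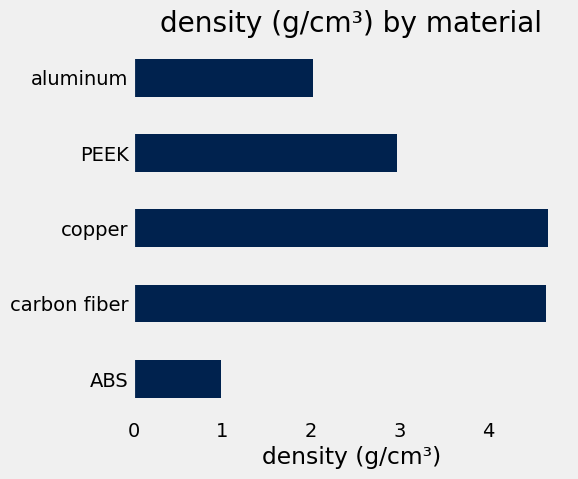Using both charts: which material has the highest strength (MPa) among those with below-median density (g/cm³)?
Chart 2 median density (g/cm³) ≈ 3; below-median materials: ABS, aluminum. Among those, ABS has the highest strength (MPa) (≈ 1000).

ABS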